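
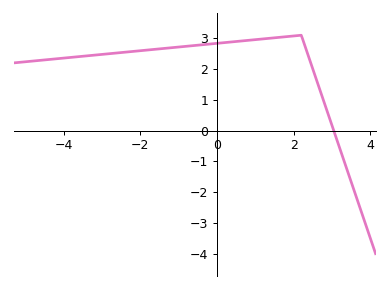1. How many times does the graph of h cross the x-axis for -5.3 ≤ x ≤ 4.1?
1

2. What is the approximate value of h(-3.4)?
2.43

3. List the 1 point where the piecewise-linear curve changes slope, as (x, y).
(2.2, 3.1)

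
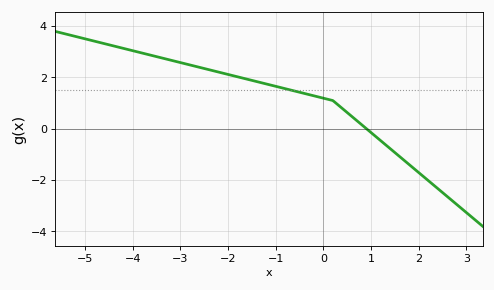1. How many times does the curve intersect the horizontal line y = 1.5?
1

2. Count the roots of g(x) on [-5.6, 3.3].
1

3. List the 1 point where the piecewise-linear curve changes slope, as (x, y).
(0.2, 1.1)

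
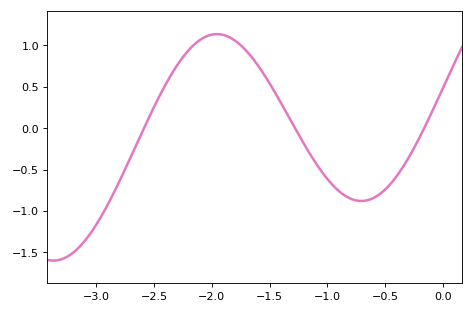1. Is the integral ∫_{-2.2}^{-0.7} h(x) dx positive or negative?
positive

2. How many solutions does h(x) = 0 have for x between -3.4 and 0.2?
3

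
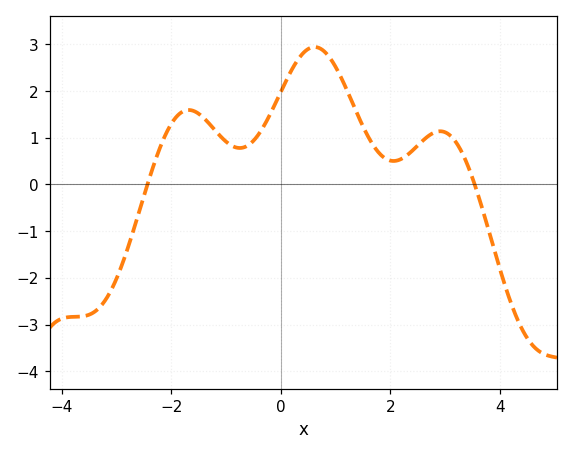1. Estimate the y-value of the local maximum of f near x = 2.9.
1.14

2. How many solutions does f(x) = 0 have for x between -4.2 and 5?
2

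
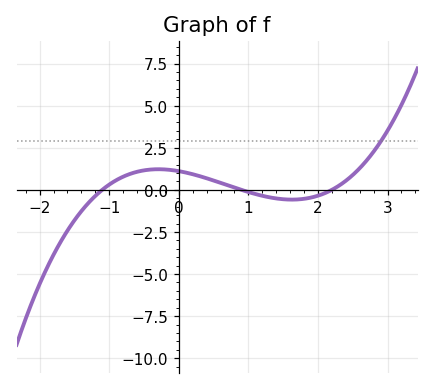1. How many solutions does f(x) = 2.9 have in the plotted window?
1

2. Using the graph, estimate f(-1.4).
-1.2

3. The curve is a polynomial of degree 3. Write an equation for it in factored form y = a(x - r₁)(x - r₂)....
y = 0.51(x + 1.1)(x - 0.9)(x - 2.2)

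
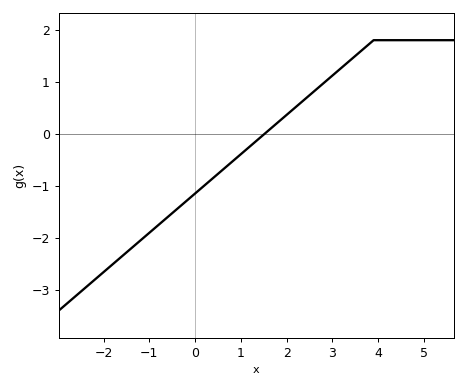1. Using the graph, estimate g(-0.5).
-1.5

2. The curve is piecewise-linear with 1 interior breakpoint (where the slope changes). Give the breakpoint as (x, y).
(3.9, 1.8)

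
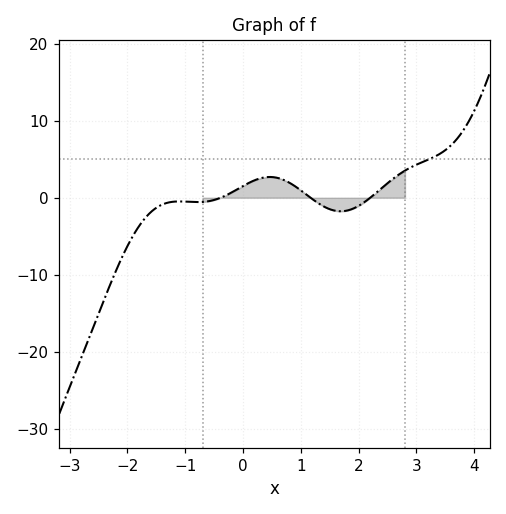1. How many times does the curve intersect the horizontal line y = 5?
1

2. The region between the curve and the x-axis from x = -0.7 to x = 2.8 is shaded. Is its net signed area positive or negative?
positive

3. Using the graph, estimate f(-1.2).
-1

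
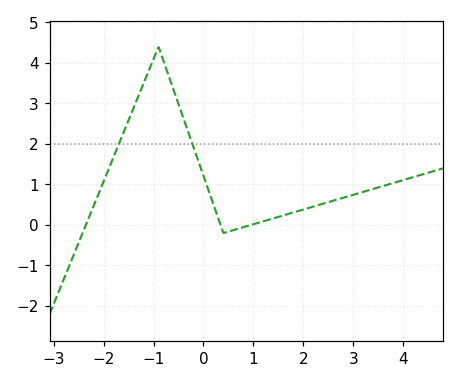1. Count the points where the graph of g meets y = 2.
2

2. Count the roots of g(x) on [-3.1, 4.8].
3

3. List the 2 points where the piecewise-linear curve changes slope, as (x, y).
(-0.9, 4.4); (0.4, -0.2)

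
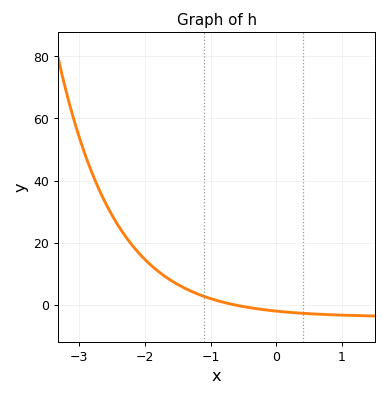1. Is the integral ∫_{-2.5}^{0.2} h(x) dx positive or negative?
positive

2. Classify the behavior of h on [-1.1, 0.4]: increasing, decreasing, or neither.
decreasing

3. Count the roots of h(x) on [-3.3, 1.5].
1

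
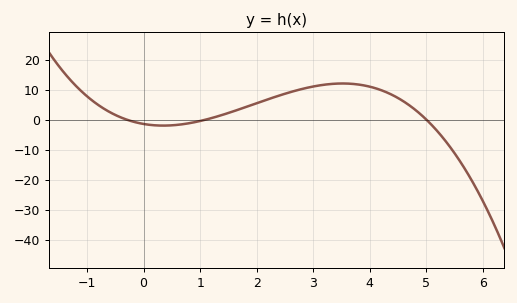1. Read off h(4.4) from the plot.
8.19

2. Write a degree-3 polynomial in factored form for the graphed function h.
y = -0.88(x + 0.3)(x - 1.1)(x - 5)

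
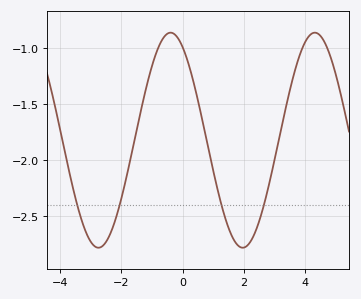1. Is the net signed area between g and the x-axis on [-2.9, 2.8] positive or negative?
negative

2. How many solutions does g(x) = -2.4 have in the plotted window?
4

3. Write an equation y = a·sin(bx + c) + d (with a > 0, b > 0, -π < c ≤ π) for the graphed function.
y = 0.96sin(1.33x + 2.09) - 1.82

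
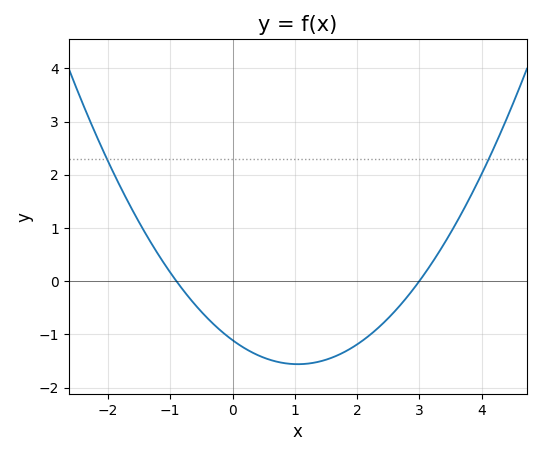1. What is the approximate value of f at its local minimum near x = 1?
-1.6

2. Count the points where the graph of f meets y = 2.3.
2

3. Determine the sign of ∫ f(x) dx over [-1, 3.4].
negative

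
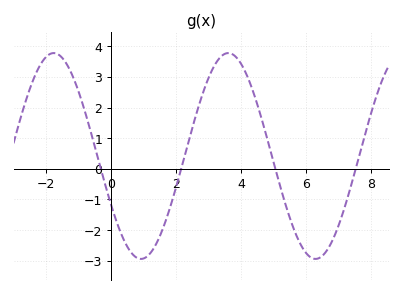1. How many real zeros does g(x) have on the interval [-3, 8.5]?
4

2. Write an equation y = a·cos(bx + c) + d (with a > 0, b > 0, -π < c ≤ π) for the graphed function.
y = 3.36cos(1.2x + 2.1) + 0.42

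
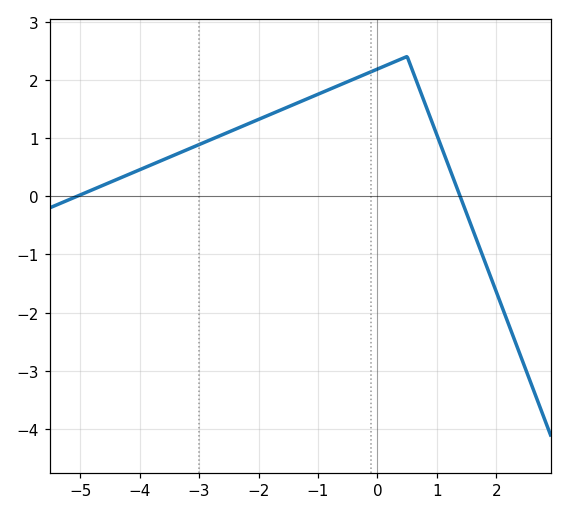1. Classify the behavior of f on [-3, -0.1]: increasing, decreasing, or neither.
increasing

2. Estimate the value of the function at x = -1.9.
1.4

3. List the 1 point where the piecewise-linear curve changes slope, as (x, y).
(0.5, 2.4)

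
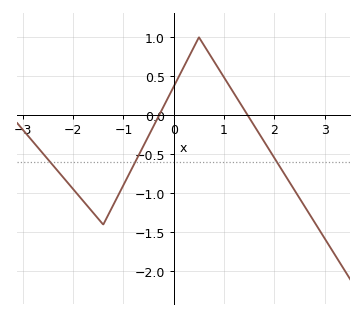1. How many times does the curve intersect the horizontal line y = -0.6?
3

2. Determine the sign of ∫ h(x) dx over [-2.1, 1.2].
negative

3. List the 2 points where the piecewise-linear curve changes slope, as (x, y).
(-1.4, -1.4); (0.5, 1)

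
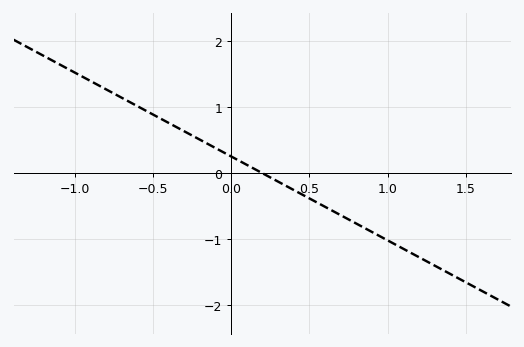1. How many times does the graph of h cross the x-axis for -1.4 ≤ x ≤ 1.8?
1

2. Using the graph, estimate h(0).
0.3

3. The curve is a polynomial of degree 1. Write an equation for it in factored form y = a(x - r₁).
y = -1.27(x - 0.2)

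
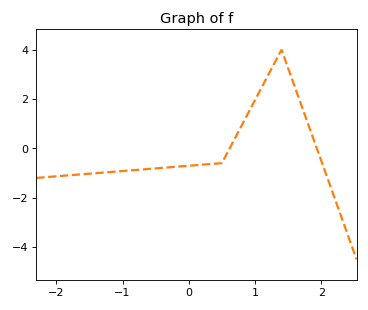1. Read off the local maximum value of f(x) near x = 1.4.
3.99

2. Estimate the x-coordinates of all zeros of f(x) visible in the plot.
0.617, 1.93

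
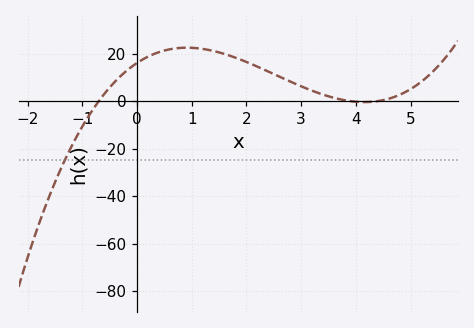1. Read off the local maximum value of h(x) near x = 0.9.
22.5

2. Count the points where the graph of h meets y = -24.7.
1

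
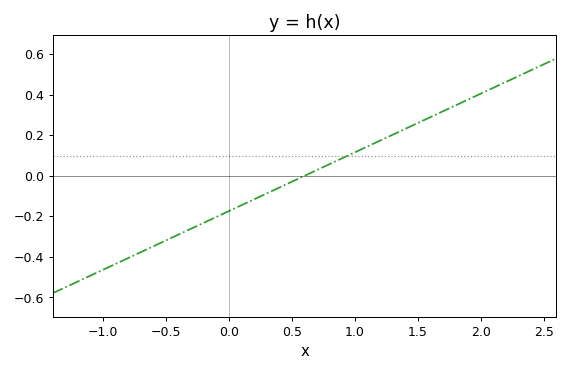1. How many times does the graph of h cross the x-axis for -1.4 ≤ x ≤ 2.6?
1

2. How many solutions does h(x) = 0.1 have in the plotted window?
1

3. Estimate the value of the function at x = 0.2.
-0.116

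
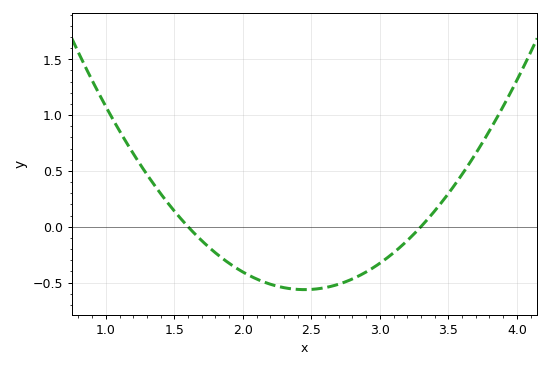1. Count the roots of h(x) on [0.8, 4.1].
2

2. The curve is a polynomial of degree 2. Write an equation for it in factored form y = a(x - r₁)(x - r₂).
y = 0.78(x - 1.6)(x - 3.3)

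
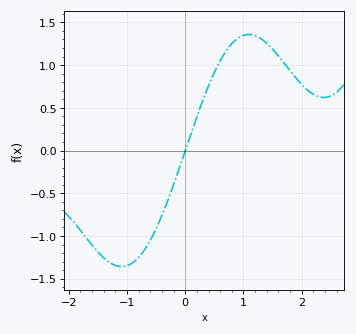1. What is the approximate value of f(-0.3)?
-0.6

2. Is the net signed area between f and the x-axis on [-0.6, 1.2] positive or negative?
positive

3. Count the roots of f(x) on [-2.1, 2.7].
1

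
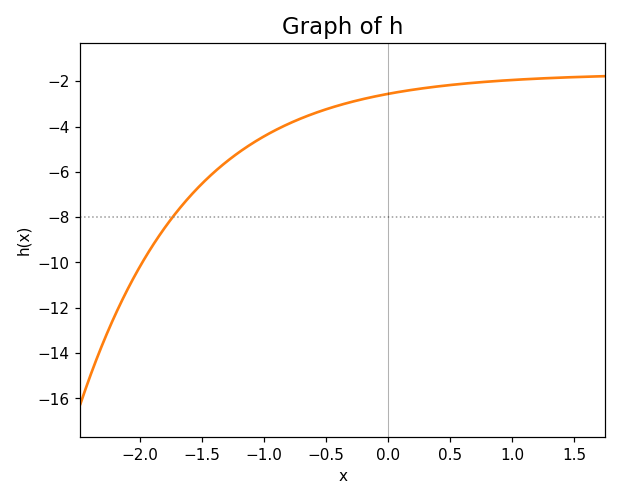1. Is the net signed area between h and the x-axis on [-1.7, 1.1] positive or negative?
negative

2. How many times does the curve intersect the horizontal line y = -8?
1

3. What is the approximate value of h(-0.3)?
-2.92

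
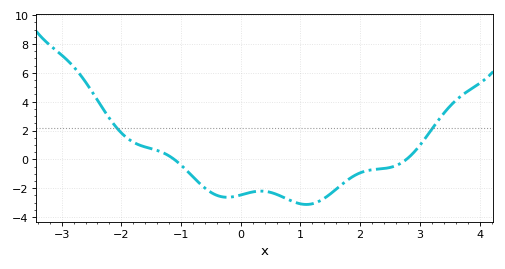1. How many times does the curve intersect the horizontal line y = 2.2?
2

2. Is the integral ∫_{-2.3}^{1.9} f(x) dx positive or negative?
negative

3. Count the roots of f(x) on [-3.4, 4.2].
2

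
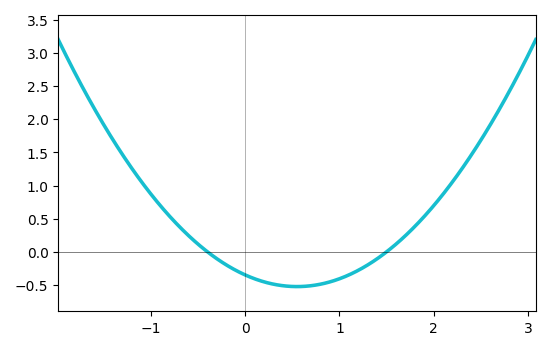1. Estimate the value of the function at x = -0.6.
0.25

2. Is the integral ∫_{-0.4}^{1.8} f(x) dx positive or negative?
negative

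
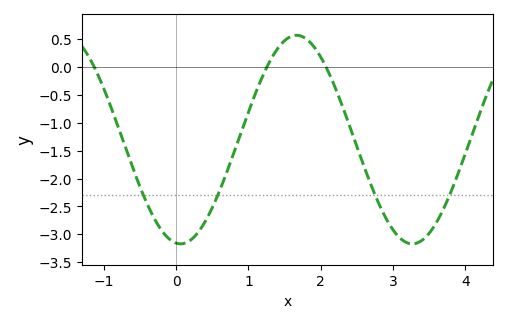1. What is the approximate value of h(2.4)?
-1.06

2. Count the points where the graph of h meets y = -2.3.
4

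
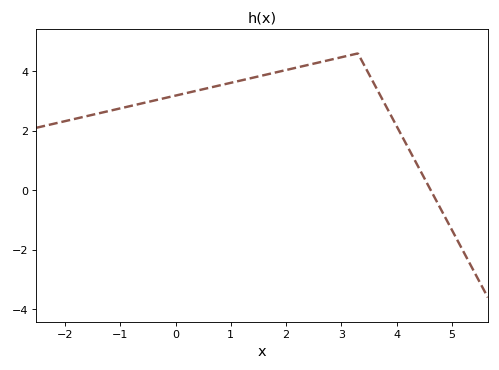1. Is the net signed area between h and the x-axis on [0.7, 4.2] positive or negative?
positive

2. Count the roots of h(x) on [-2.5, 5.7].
1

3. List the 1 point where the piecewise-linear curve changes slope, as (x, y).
(3.3, 4.6)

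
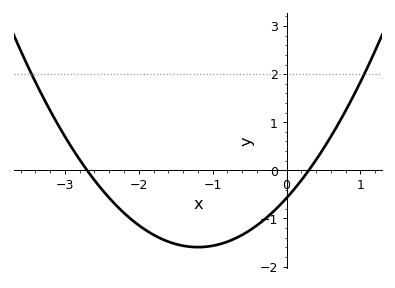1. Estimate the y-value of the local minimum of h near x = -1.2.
-1.6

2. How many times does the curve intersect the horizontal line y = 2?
2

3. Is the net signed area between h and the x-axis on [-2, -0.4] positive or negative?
negative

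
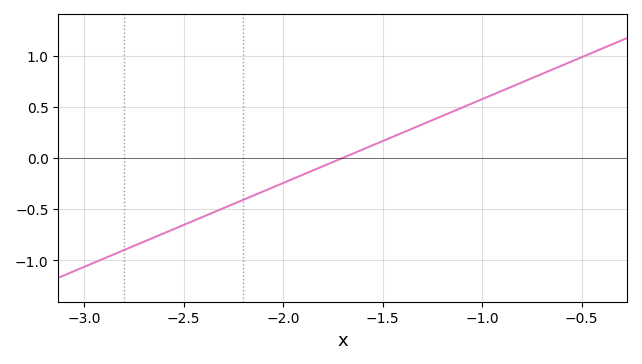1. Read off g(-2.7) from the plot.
-0.8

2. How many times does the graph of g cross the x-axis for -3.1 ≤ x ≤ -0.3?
1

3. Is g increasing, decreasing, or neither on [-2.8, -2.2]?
increasing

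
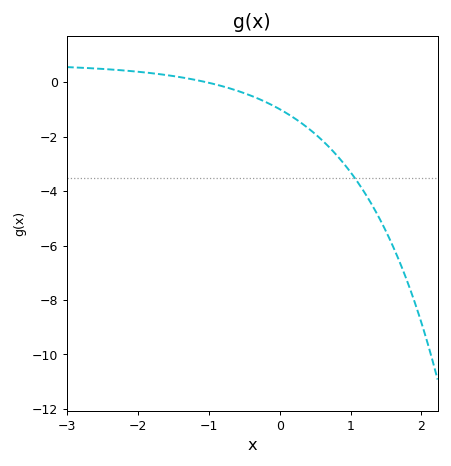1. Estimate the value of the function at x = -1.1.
0.039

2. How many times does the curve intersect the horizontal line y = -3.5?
1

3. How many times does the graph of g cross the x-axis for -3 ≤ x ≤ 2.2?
1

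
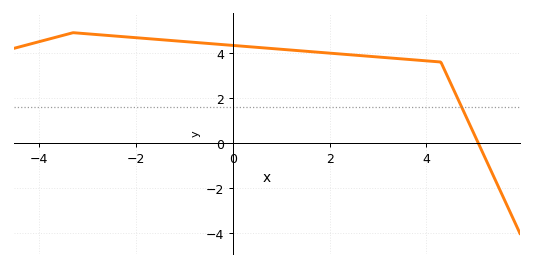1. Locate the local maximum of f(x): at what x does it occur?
-3.3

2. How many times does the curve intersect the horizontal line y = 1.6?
1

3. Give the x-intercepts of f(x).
5.07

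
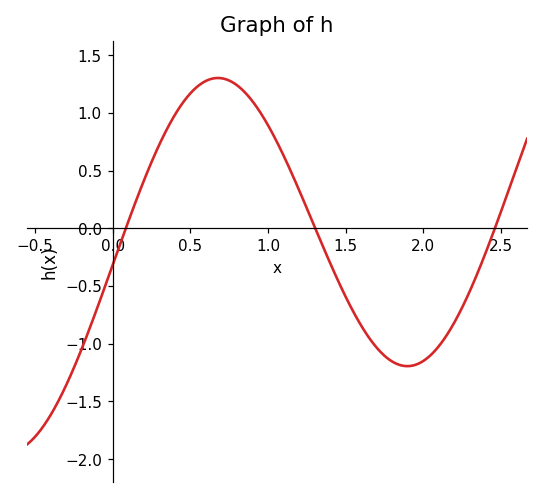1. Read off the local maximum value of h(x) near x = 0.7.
1.3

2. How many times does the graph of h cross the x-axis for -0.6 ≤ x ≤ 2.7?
3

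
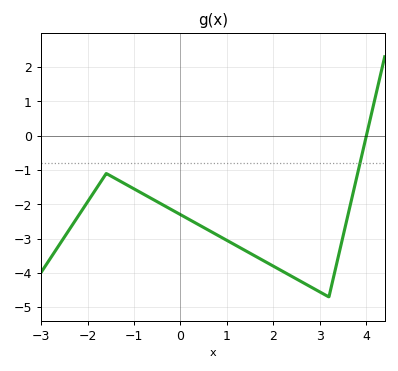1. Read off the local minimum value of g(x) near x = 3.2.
-4.7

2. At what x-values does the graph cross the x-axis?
4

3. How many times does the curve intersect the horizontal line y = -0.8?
1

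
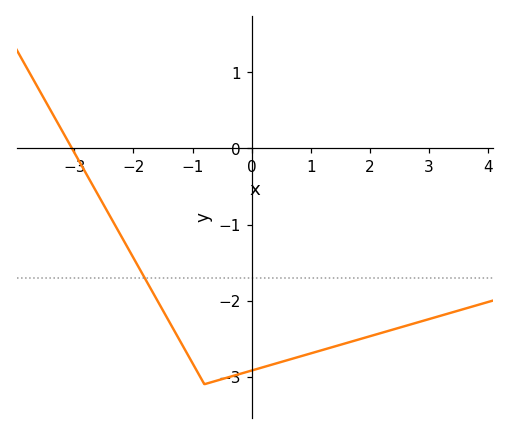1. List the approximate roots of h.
-3.04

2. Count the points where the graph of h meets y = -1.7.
1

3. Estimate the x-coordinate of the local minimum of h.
-0.798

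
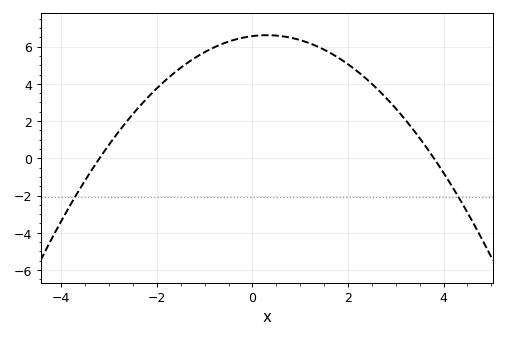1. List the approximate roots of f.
-3.2, 3.8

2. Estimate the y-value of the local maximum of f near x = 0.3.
6.62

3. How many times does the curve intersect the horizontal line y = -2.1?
2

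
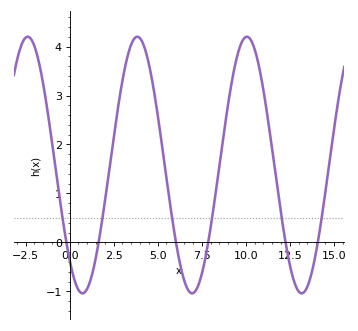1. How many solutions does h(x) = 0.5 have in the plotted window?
6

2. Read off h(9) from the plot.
2.83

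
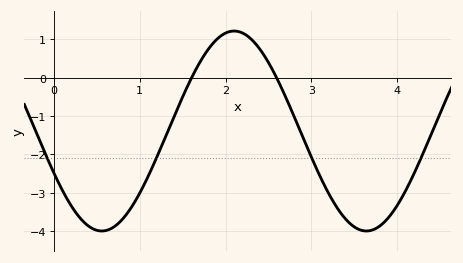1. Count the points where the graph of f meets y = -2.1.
4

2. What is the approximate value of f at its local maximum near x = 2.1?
1.2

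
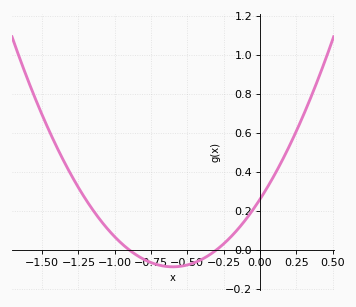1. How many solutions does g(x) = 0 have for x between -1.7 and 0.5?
2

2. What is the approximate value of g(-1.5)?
0.7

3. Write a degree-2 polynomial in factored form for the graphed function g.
y = 0.96(x + 0.9)(x + 0.3)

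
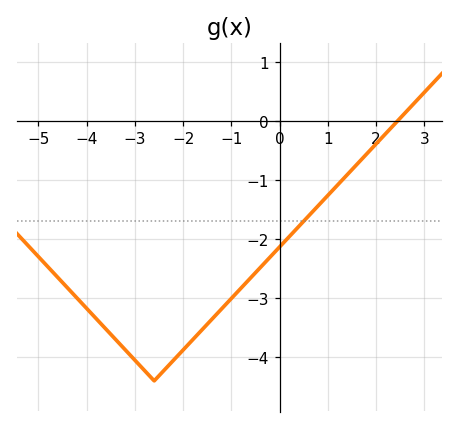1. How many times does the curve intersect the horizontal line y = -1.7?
1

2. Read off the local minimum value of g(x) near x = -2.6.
-4.4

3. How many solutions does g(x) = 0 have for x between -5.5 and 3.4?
1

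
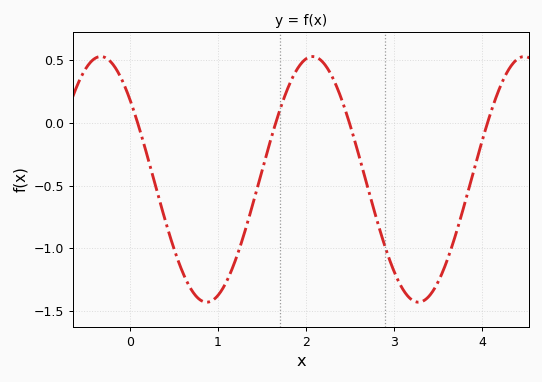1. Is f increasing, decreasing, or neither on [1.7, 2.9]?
neither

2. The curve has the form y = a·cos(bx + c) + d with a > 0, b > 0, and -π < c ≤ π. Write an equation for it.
y = 0.98cos(2.6x + 0.87) - 0.45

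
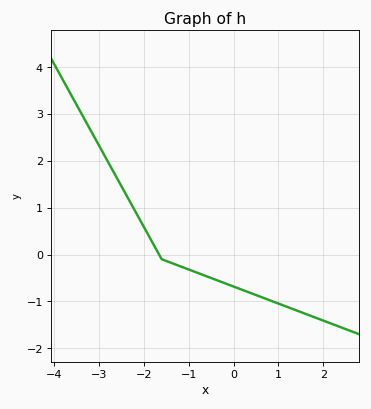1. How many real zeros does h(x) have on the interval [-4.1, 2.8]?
1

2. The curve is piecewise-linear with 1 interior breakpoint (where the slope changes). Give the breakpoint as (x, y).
(-1.6, -0.1)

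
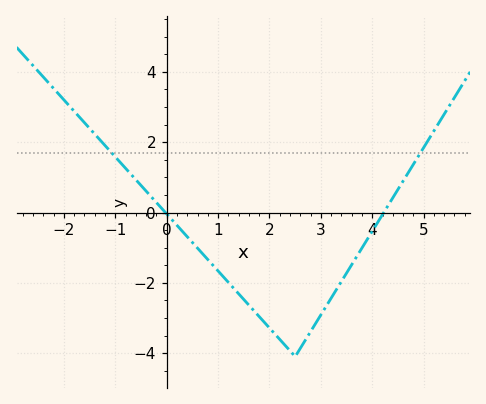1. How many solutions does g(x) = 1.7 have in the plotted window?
2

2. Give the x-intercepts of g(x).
0, 4.2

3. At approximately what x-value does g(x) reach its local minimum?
2.4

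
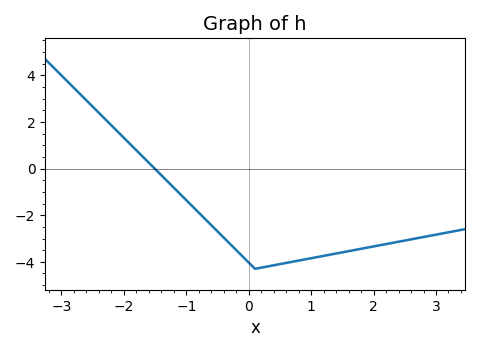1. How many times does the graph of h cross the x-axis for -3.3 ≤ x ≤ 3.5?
1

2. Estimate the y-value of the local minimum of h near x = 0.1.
-4.2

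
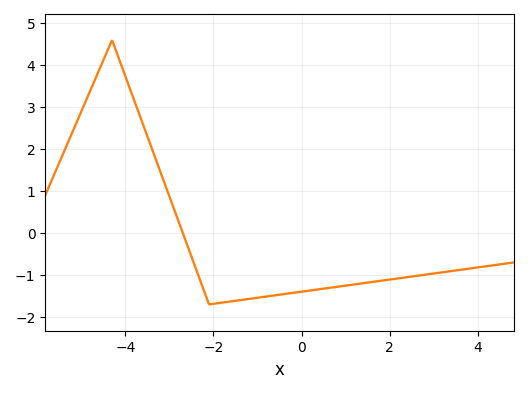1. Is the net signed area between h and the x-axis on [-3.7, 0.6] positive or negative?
negative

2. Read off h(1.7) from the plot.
-1.15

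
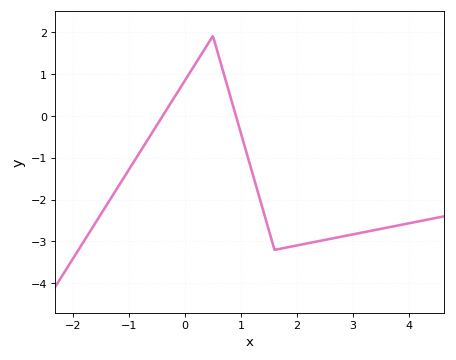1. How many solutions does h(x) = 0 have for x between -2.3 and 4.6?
2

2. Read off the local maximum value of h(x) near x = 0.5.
1.9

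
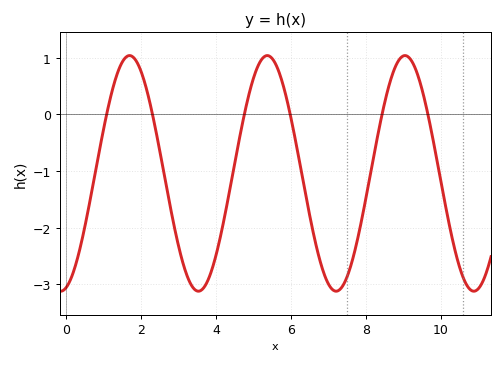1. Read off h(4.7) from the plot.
-0.186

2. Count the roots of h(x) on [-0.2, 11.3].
6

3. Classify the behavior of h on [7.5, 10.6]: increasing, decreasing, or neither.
neither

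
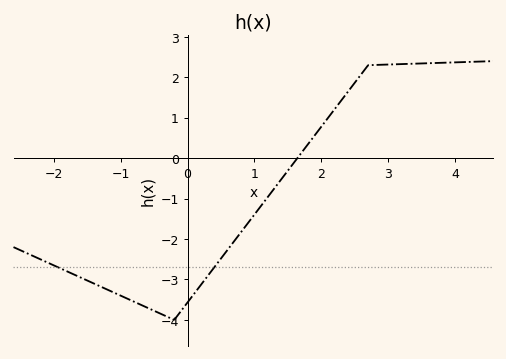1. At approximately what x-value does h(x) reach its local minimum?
-0.2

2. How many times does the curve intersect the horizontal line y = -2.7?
2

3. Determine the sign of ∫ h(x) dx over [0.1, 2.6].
negative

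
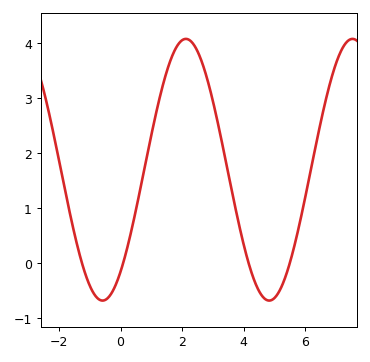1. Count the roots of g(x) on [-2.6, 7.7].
4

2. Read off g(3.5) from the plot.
1.64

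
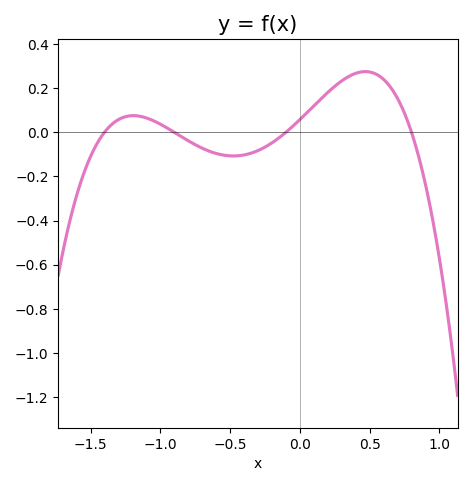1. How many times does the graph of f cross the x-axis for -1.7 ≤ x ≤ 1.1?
4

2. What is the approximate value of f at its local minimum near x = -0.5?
-0.1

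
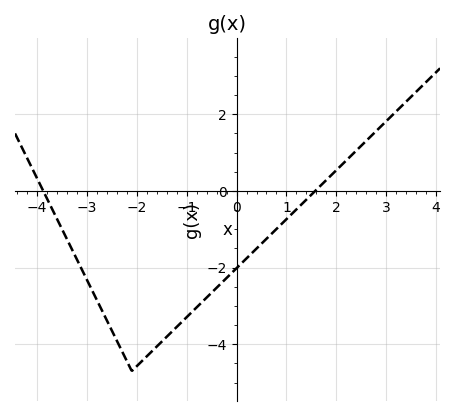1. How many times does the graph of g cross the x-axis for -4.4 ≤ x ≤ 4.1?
2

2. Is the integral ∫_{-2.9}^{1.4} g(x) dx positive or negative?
negative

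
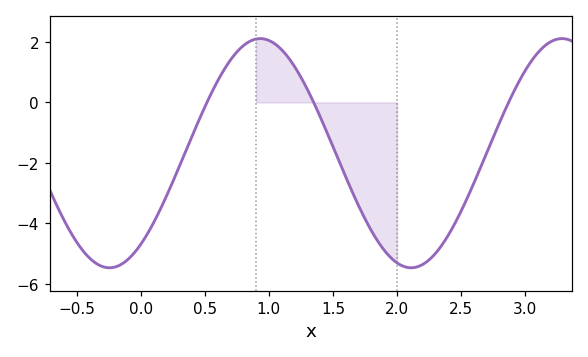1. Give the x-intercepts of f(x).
0.5, 1.3, 2.9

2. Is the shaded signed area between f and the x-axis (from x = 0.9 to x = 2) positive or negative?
negative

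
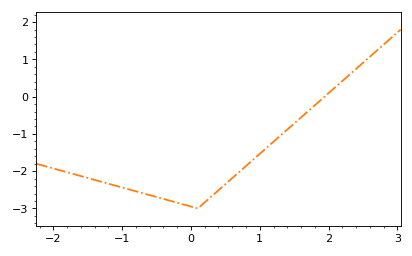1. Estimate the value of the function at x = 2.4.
0.747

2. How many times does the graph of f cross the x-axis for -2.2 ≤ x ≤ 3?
1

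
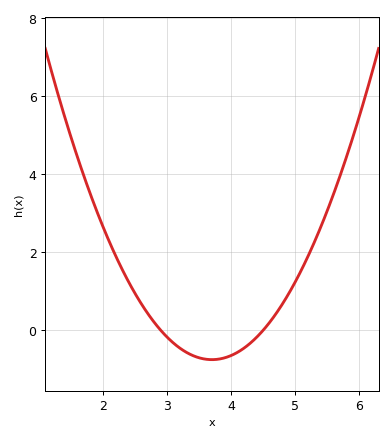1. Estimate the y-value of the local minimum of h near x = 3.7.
-0.749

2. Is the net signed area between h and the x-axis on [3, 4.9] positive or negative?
negative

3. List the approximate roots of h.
2.9, 4.5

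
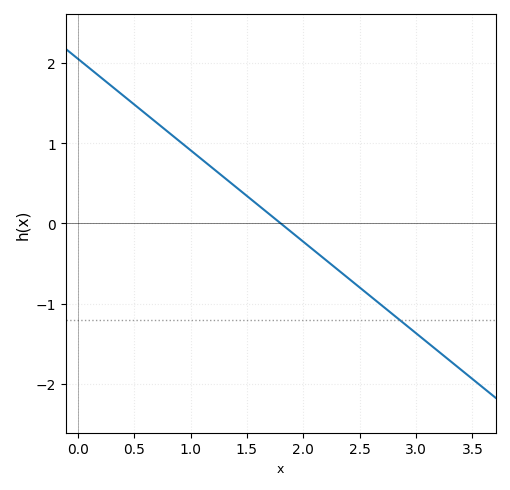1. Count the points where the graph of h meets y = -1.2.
1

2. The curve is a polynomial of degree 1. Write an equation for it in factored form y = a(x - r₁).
y = -1.14(x - 1.8)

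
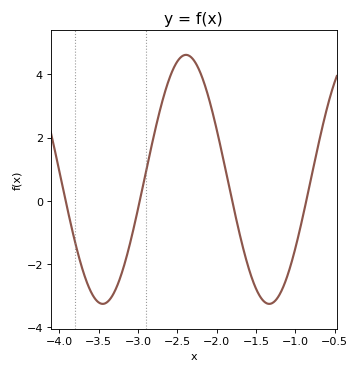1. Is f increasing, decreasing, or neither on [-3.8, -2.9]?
neither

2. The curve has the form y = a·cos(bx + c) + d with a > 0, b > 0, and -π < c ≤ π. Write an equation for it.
y = 3.94cos(2.97x + 0.812) + 0.68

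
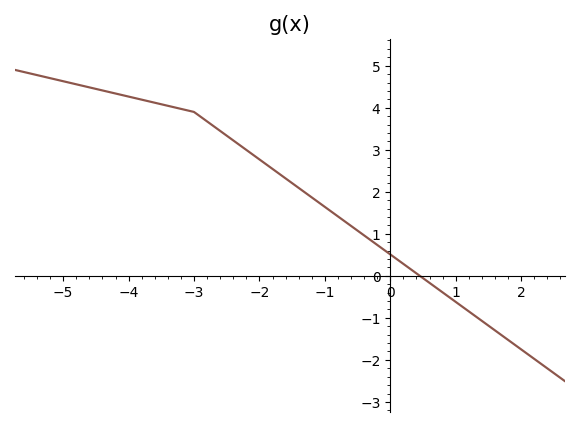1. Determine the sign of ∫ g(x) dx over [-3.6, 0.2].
positive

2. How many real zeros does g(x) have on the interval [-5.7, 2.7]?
1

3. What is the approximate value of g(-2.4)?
3.22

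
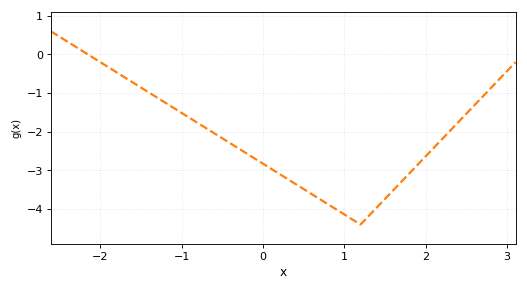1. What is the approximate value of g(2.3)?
-1.98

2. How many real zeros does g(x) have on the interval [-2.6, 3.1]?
1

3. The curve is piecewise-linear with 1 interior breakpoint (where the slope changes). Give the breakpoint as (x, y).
(1.2, -4.4)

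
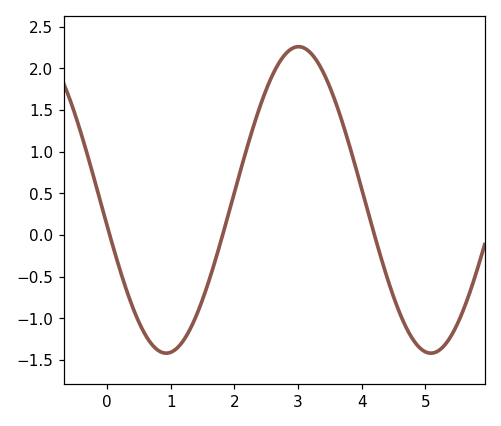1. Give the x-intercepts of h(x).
0.041, 1.82, 4.2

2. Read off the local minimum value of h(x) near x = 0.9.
-1.42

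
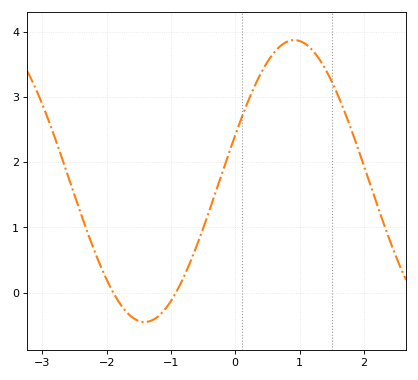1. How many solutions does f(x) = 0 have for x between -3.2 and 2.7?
2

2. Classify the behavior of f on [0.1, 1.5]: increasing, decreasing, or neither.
neither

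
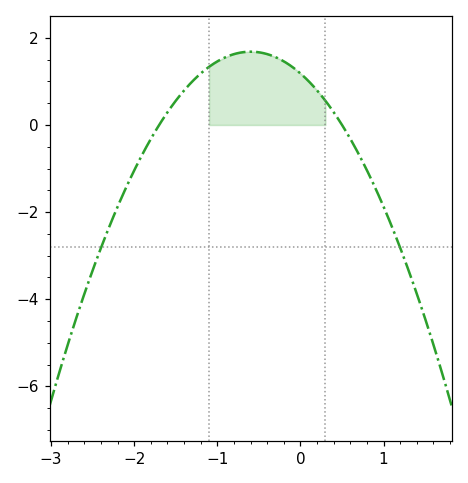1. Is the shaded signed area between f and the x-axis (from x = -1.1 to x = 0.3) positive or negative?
positive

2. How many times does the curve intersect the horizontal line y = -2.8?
2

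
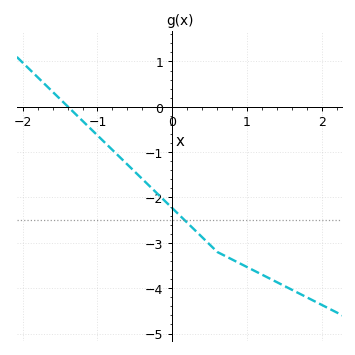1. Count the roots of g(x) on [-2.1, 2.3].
1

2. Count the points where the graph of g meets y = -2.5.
1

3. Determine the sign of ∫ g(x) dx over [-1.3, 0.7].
negative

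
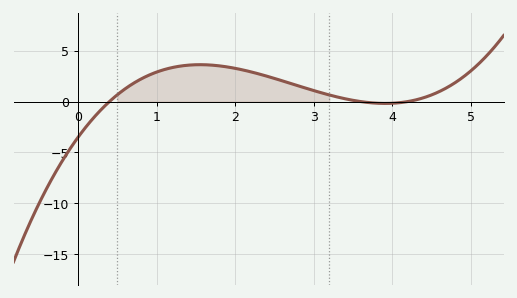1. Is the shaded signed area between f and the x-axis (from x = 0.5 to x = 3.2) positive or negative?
positive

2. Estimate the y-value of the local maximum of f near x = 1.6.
3.62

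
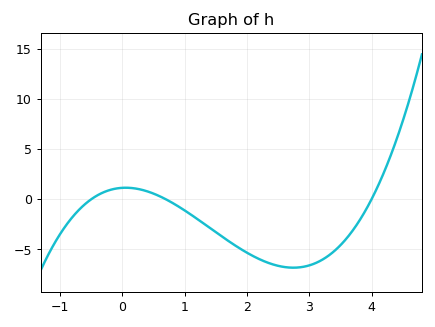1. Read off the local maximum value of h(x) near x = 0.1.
1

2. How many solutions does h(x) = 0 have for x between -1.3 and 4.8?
3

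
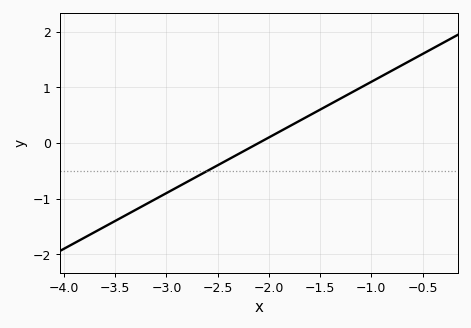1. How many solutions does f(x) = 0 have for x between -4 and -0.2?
1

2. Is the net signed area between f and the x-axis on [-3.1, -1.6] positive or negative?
negative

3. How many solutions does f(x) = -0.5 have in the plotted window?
1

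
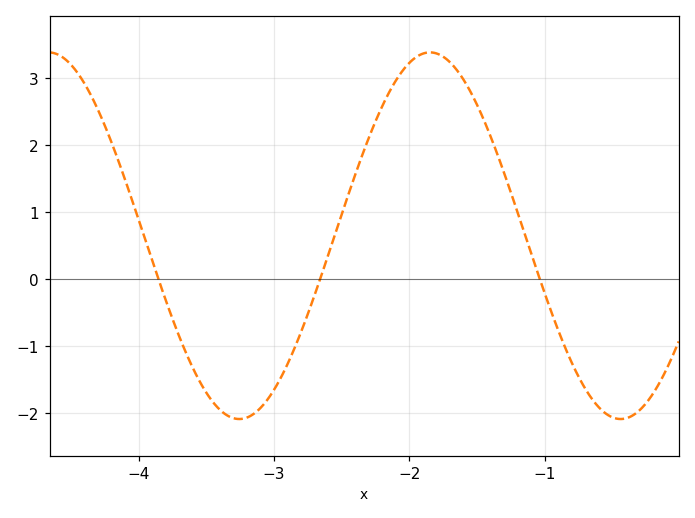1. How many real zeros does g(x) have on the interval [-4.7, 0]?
3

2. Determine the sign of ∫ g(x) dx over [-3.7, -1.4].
positive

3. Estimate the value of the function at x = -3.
-1.65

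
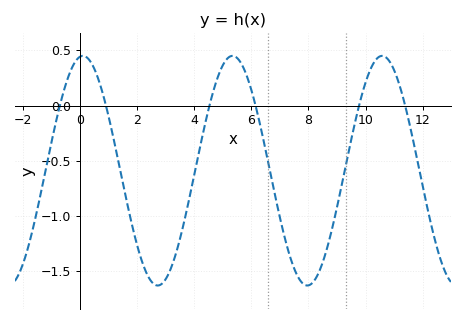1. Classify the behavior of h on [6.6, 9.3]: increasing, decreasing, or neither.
neither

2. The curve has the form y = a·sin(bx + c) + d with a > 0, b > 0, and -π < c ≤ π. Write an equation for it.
y = 1.04sin(1.2x + 1.4) - 0.59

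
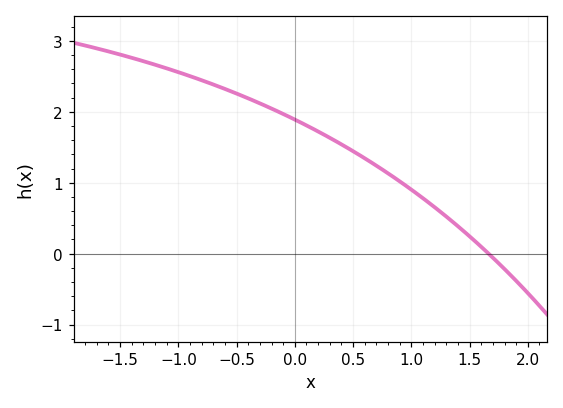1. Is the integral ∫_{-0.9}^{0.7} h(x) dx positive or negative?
positive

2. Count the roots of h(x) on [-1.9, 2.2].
1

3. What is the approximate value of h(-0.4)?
2.2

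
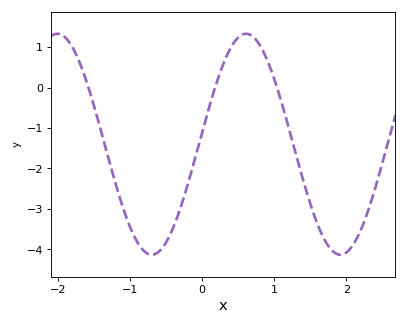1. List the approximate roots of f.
-1.6, 0.2, 1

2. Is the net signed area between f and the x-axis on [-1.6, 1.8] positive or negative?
negative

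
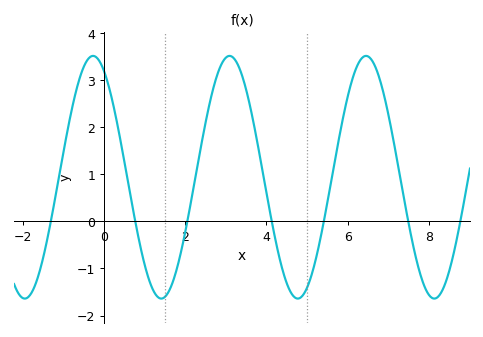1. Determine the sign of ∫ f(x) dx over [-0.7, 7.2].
positive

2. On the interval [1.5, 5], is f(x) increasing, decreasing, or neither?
neither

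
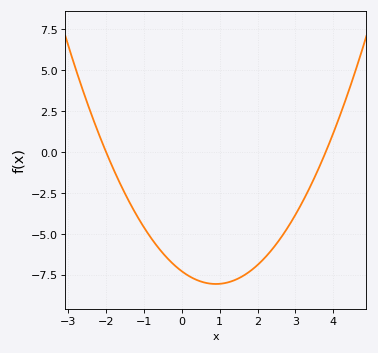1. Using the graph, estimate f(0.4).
-7.8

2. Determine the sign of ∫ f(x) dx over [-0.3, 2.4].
negative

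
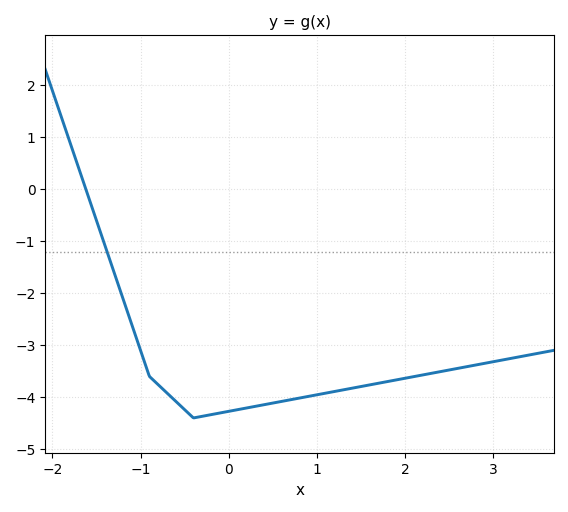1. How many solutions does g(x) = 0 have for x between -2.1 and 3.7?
1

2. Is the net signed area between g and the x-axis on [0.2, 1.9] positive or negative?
negative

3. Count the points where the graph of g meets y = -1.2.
1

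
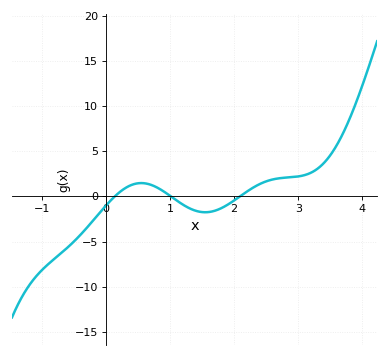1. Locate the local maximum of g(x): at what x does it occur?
0.55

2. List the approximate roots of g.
0.136, 1.01, 2.09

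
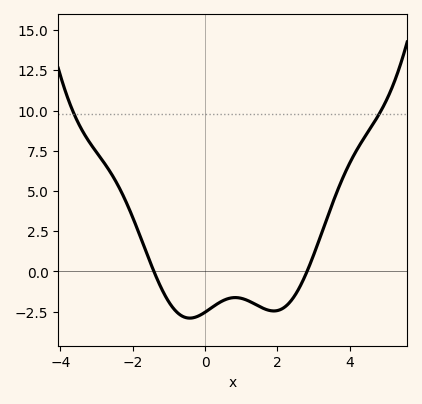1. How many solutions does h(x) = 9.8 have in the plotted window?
2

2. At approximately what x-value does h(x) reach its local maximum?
0.831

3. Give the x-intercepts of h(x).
-1.41, 2.82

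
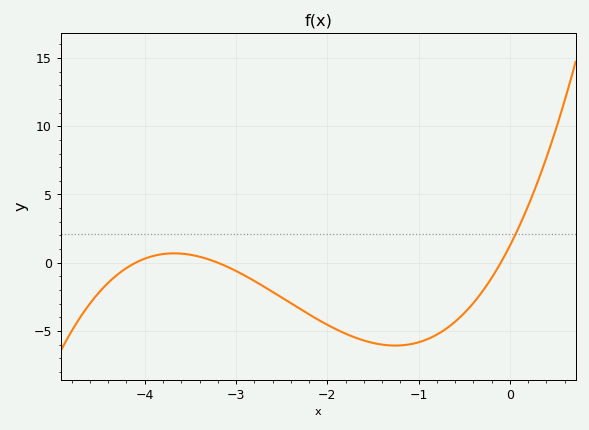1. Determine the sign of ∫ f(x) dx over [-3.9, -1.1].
negative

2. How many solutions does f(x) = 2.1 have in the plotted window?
1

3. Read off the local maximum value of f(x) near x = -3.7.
0.5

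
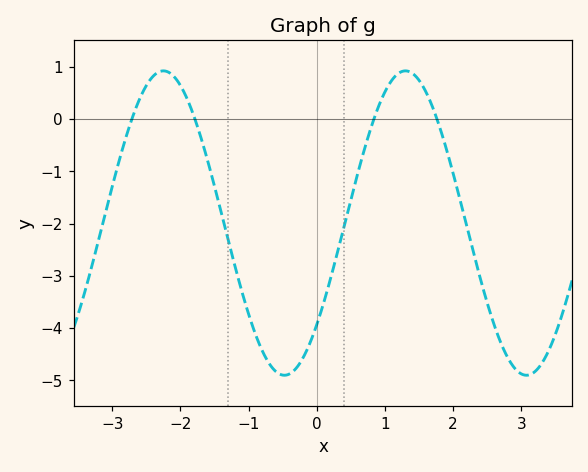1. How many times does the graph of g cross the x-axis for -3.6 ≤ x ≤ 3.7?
4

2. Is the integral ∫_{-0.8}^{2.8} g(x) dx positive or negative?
negative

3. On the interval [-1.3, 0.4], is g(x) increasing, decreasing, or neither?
neither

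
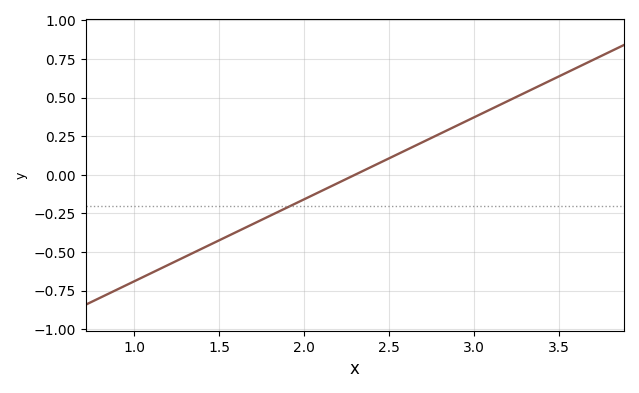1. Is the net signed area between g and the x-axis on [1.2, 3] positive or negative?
negative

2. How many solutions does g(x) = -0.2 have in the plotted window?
1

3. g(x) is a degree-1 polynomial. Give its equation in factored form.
y = 0.53(x - 2.3)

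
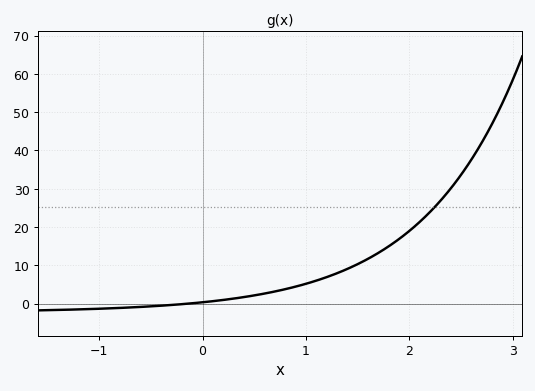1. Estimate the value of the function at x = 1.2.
7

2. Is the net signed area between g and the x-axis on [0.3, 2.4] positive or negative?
positive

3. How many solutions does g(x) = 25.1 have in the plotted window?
1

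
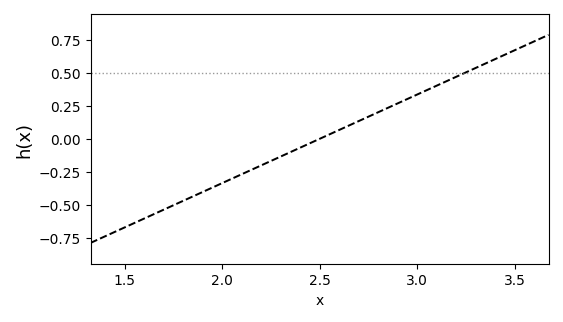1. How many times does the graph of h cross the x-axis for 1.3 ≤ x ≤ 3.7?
1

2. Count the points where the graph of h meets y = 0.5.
1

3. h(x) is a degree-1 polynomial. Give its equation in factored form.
y = 0.67(x - 2.5)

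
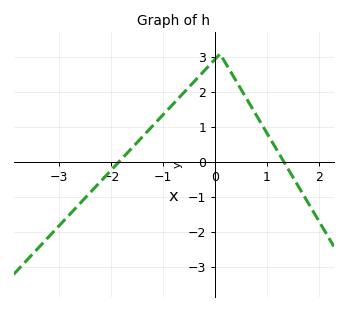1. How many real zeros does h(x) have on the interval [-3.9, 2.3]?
2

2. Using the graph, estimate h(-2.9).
-1.65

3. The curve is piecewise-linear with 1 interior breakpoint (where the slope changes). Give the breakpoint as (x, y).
(0.1, 3.1)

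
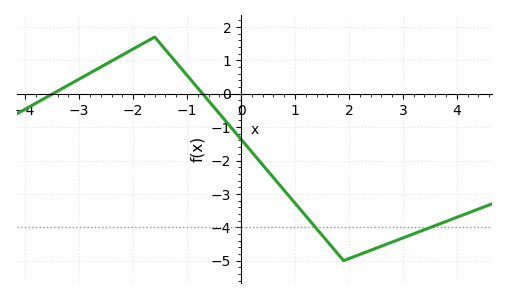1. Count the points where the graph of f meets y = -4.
2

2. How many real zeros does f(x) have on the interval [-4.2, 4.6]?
2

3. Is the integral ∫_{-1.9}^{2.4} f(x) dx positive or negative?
negative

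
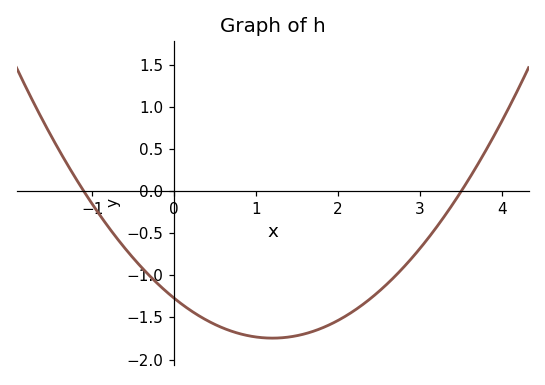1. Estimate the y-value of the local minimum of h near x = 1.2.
-1.75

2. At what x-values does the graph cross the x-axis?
-1.1, 3.5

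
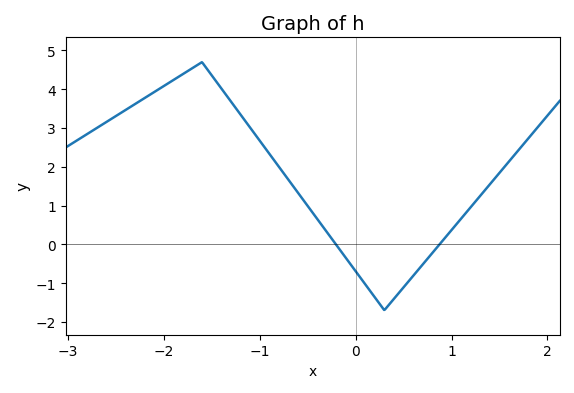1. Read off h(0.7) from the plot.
-0.518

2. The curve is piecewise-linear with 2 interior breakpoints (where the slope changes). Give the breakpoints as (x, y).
(-1.6, 4.7); (0.3, -1.7)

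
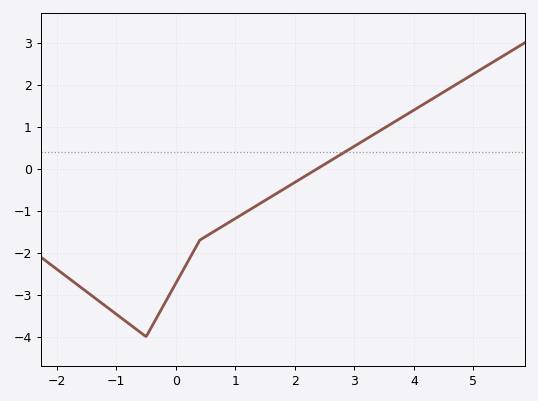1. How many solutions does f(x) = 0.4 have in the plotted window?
1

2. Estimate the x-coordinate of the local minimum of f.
-0.499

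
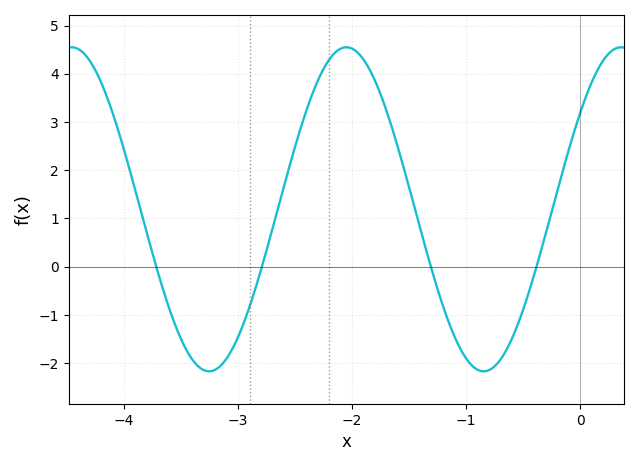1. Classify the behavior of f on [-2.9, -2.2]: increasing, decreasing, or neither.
increasing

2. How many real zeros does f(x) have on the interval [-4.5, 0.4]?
4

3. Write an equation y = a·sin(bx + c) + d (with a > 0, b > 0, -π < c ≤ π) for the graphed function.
y = 3.36sin(2.6x + 0.64) + 1.19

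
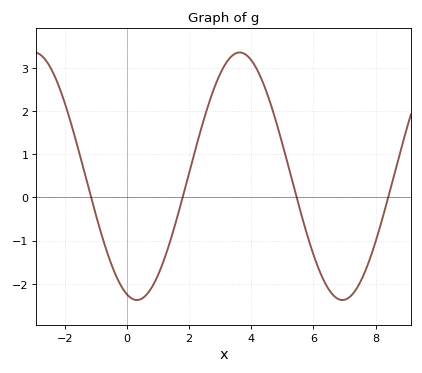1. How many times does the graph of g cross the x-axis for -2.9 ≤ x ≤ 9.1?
4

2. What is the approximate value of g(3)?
2.87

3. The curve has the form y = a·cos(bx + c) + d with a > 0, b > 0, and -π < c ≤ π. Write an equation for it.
y = 2.87cos(0.95x + 2.84) + 0.49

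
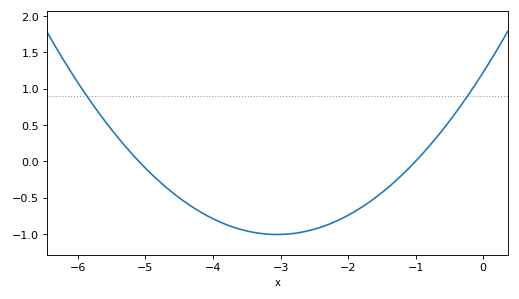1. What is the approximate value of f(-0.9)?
0.1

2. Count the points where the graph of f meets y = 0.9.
2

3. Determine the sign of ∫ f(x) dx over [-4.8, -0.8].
negative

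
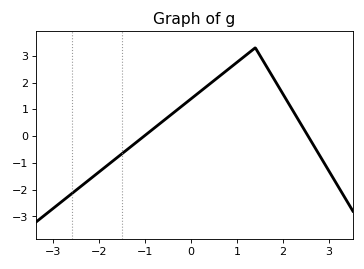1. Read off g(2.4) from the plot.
0.4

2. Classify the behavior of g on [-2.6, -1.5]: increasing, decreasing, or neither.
increasing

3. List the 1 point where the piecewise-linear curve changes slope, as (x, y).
(1.4, 3.3)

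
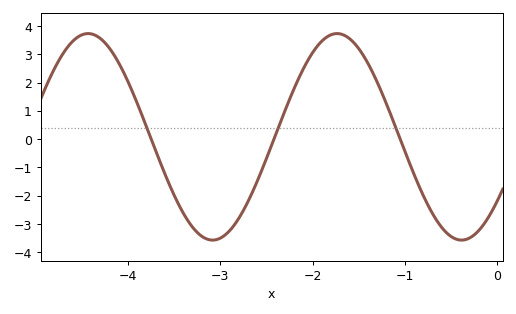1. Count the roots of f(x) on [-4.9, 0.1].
3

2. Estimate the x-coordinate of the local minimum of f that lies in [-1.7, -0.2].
-0.386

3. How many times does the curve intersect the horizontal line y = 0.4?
3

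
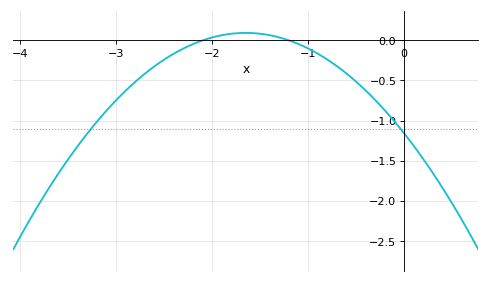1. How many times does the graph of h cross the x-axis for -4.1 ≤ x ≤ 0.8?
2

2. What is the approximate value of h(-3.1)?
-0.874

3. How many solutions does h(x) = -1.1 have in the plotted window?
2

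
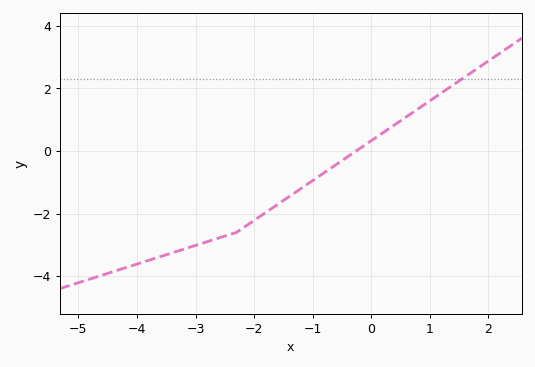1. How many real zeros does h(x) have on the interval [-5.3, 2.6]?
1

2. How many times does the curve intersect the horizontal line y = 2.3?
1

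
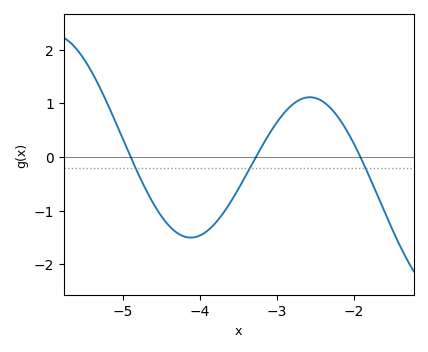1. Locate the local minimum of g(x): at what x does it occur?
-4.12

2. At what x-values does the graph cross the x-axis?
-4.9, -3.27, -1.91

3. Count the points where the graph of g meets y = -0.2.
3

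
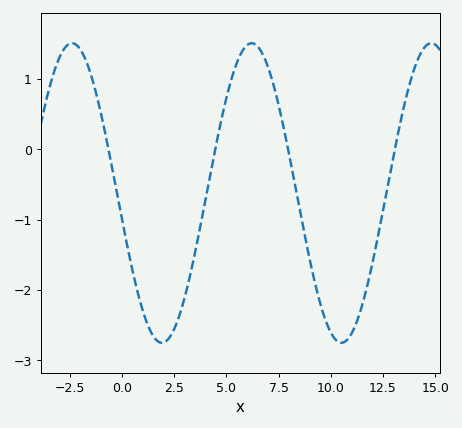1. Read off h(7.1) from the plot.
1.1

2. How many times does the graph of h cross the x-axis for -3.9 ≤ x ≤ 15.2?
4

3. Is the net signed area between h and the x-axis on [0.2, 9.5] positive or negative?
negative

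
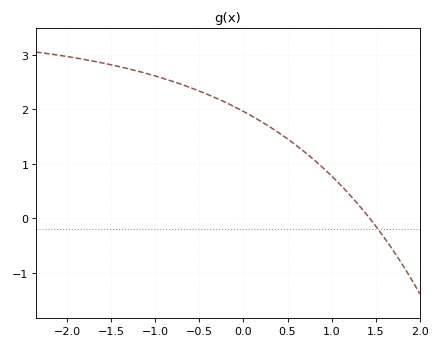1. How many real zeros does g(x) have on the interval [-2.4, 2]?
1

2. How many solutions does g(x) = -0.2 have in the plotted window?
1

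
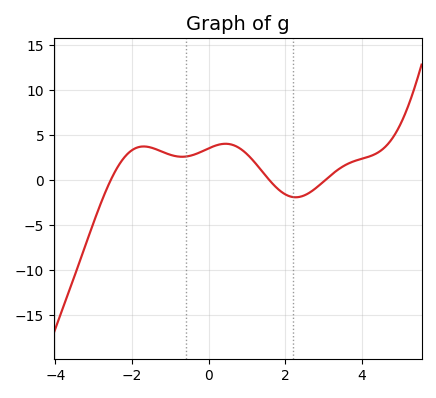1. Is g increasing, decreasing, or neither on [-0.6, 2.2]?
neither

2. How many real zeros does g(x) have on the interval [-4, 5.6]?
3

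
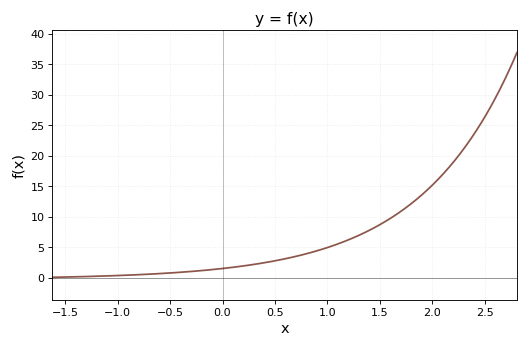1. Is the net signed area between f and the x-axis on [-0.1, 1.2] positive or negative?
positive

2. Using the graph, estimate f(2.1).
16.9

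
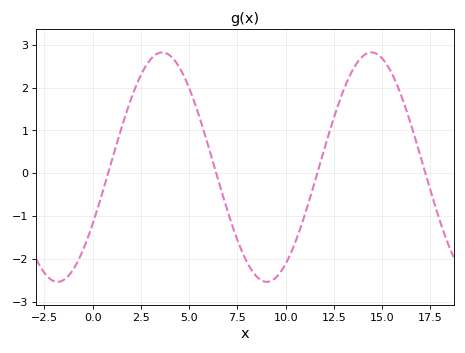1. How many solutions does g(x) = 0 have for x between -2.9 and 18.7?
4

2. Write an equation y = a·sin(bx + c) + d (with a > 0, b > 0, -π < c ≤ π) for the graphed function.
y = 2.68sin(0.58x - 0.52) + 0.14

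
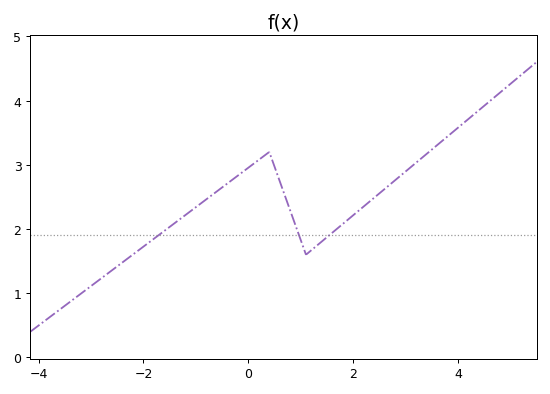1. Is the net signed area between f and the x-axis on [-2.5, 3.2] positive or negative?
positive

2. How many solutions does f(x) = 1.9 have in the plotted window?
3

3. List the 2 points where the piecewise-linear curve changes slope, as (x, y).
(0.4, 3.2); (1.1, 1.6)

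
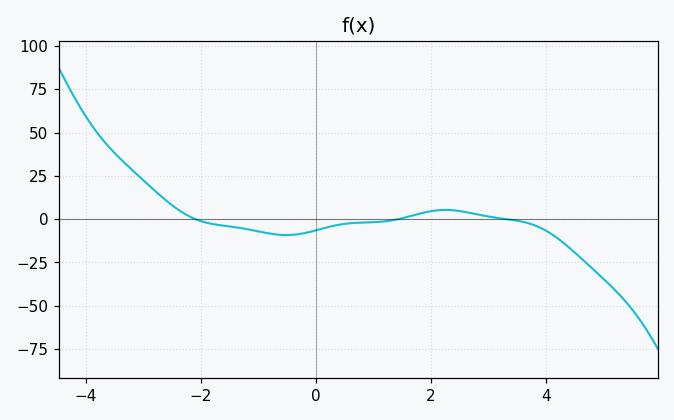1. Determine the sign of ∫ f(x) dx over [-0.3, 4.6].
negative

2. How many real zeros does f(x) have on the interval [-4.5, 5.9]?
3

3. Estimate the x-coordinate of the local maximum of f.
2.2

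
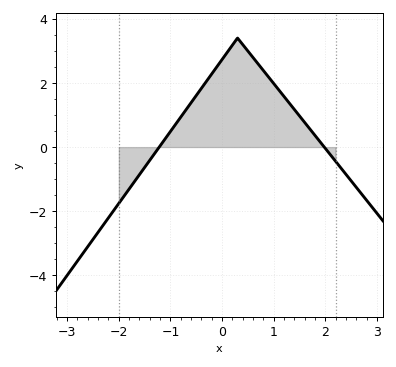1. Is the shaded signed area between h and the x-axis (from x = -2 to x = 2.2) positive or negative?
positive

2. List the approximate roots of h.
-1.2, 2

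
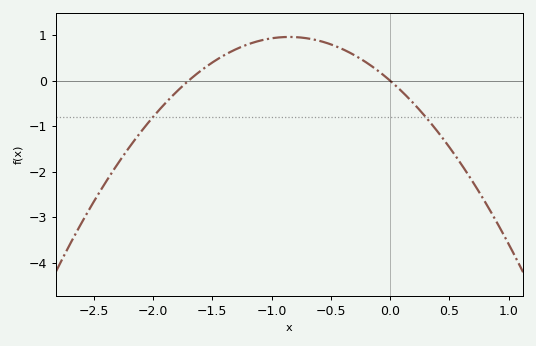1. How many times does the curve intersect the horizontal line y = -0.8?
2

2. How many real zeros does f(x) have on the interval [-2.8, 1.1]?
2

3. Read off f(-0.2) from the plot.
0.399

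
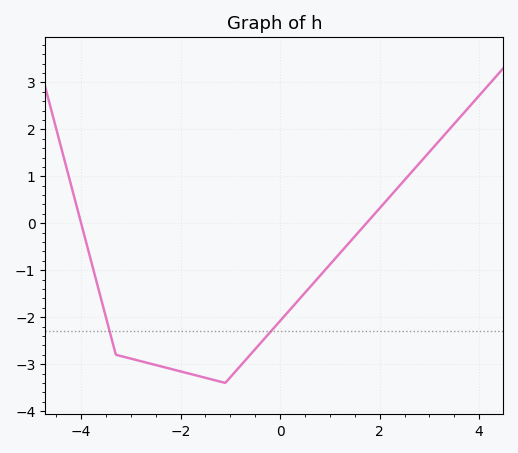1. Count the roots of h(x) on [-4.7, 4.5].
2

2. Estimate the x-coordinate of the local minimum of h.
-1.2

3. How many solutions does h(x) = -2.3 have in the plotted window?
2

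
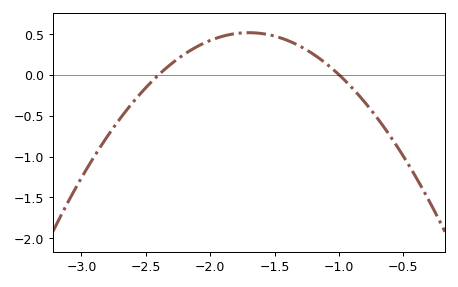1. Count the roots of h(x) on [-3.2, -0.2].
2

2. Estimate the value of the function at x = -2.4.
0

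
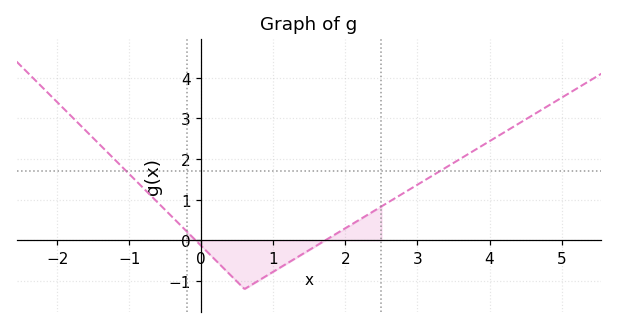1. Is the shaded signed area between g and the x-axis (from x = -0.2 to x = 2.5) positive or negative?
negative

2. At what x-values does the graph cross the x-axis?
-0.078, 1.72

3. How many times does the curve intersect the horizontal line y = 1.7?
2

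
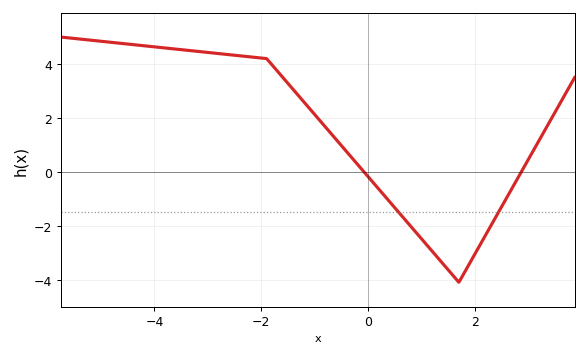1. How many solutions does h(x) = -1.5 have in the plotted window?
2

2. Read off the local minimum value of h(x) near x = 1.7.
-4.09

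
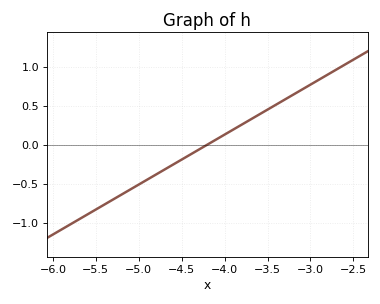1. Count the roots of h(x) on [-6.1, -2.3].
1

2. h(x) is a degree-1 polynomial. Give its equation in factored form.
y = 0.64(x + 4.2)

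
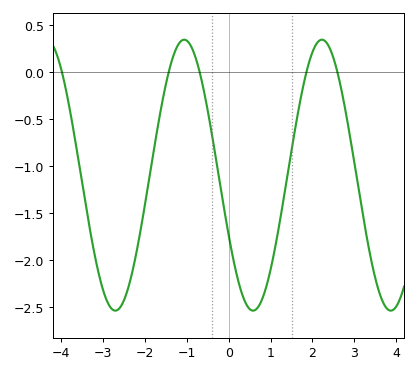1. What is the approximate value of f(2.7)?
-0.2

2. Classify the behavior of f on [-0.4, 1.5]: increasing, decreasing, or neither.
neither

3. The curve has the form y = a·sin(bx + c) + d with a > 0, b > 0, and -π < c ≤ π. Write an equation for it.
y = 1.44sin(1.9x - 2.7) - 1.1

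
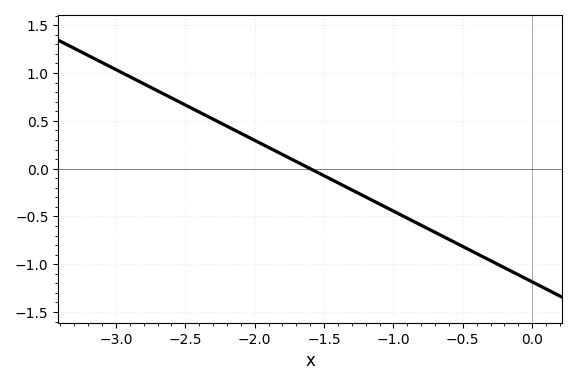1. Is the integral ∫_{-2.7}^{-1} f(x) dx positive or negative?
positive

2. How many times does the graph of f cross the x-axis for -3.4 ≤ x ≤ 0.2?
1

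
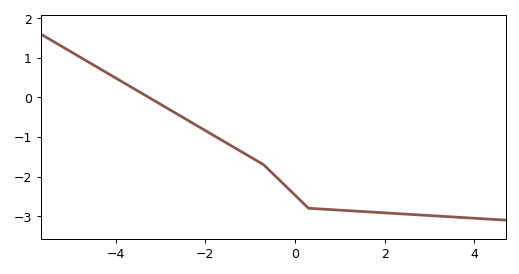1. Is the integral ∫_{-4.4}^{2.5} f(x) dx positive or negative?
negative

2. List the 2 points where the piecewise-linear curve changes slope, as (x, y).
(-0.7, -1.7); (0.3, -2.8)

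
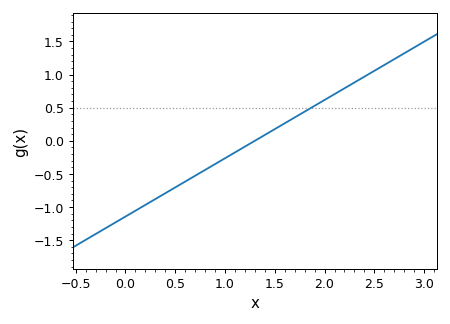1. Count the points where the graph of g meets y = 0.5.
1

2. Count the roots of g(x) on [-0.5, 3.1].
1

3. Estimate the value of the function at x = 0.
-1.14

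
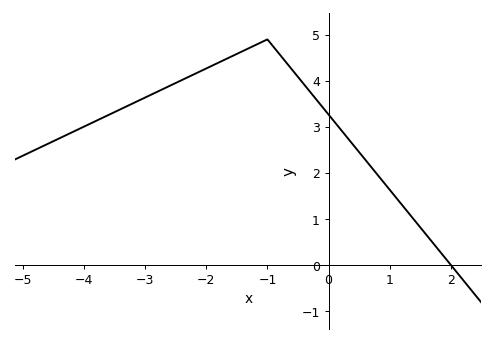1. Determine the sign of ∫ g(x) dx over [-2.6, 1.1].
positive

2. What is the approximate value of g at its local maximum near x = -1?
4.9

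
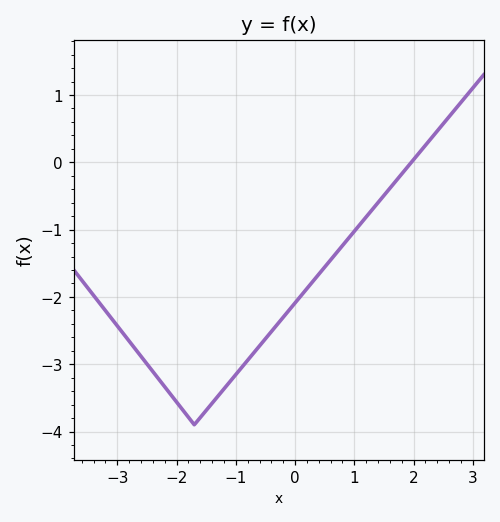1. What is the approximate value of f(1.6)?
-0.385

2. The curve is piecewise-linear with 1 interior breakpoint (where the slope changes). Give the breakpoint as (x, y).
(-1.7, -3.9)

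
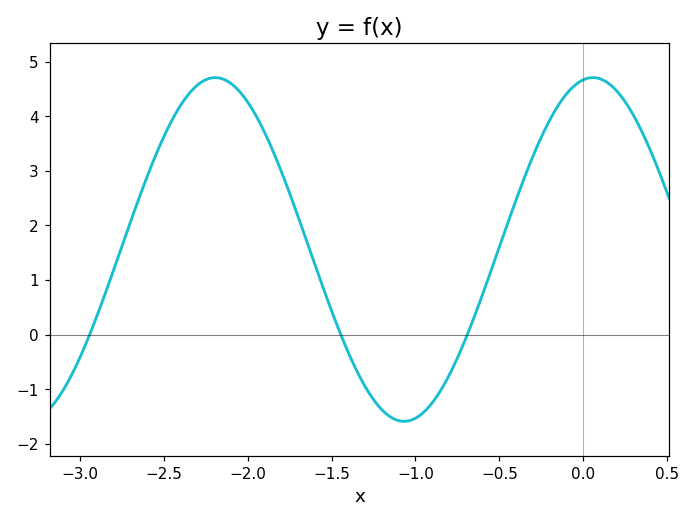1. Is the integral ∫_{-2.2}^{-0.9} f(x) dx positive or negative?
positive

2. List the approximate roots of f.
-2.95, -1.45, -0.7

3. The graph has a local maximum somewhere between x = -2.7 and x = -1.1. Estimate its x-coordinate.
-2.2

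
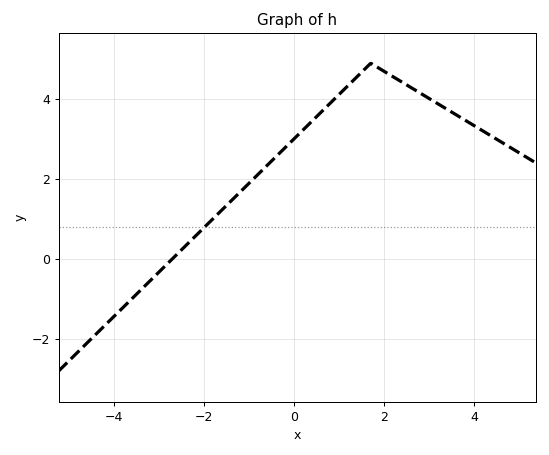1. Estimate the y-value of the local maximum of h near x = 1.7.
4.8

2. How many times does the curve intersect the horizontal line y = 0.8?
1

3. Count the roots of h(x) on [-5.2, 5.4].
1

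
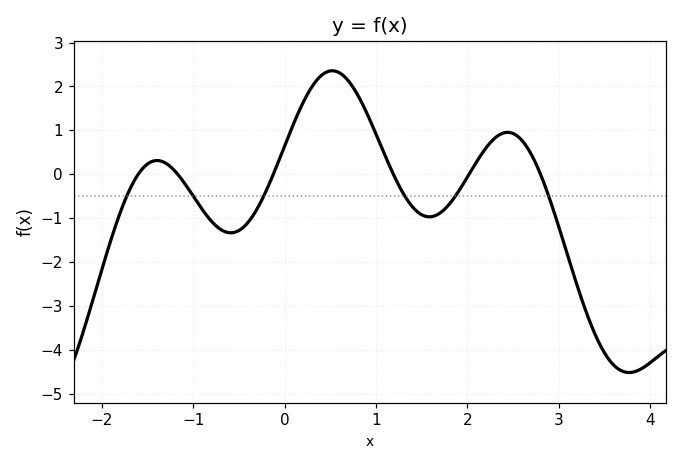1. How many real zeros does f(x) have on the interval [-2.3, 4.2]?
6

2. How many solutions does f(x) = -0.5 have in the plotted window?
6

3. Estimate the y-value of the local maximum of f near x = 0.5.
2.4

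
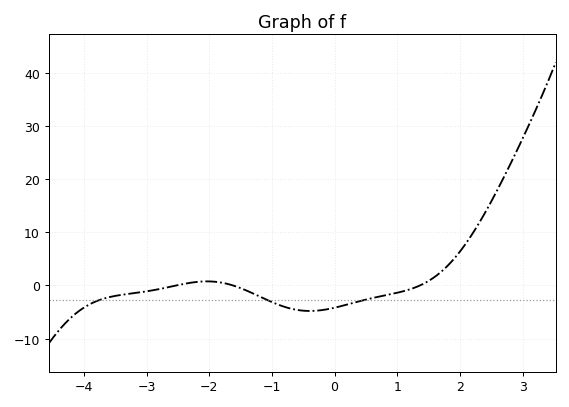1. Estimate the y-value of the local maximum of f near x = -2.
1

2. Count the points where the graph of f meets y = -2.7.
3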